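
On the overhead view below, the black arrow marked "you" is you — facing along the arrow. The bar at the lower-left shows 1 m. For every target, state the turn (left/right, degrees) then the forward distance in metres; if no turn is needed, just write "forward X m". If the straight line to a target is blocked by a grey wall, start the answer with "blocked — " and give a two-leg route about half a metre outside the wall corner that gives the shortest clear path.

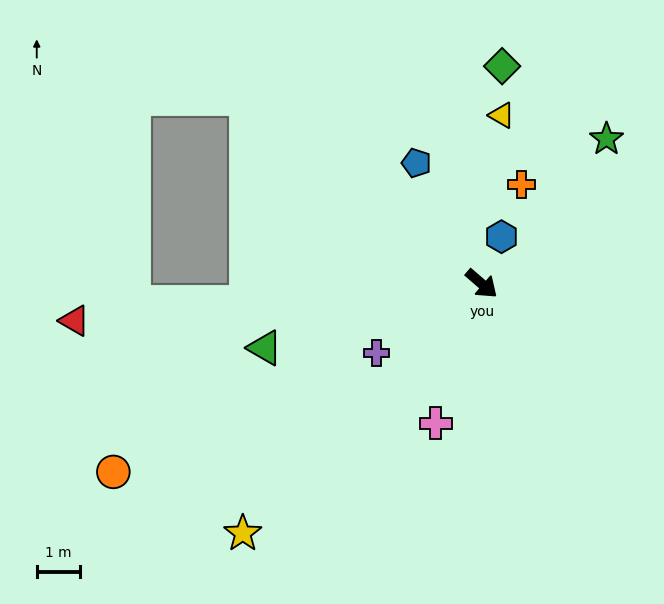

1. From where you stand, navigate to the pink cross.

turn right 67°, forward 3.4 m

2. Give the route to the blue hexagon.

turn left 108°, forward 1.2 m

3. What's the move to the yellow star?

turn right 93°, forward 8.1 m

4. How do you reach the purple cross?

turn right 106°, forward 2.9 m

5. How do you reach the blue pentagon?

turn left 159°, forward 3.2 m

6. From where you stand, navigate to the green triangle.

turn right 123°, forward 5.3 m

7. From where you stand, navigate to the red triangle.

turn right 134°, forward 9.5 m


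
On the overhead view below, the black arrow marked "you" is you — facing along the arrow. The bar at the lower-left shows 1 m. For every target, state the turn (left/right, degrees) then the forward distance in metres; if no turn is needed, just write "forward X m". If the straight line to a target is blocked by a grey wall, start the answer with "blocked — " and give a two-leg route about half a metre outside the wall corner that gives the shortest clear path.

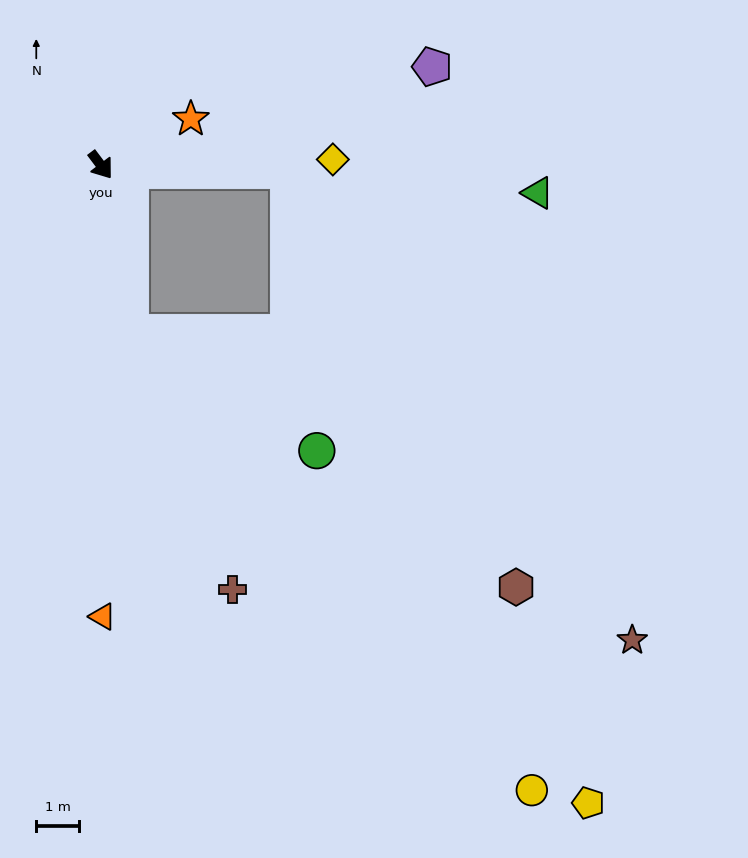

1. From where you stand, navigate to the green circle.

blocked — turn right 27°, forward 4.0 m, then turn left 47°, forward 5.2 m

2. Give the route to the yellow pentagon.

blocked — turn right 27°, forward 4.0 m, then turn left 34°, forward 15.4 m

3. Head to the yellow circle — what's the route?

blocked — turn right 27°, forward 4.0 m, then turn left 31°, forward 14.3 m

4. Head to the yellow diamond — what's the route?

turn left 54°, forward 5.4 m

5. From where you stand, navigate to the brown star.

blocked — turn left 51°, forward 4.4 m, then turn right 52°, forward 13.6 m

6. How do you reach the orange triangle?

turn right 37°, forward 10.6 m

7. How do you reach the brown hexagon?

blocked — turn left 51°, forward 4.4 m, then turn right 59°, forward 11.1 m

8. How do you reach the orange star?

turn left 80°, forward 2.4 m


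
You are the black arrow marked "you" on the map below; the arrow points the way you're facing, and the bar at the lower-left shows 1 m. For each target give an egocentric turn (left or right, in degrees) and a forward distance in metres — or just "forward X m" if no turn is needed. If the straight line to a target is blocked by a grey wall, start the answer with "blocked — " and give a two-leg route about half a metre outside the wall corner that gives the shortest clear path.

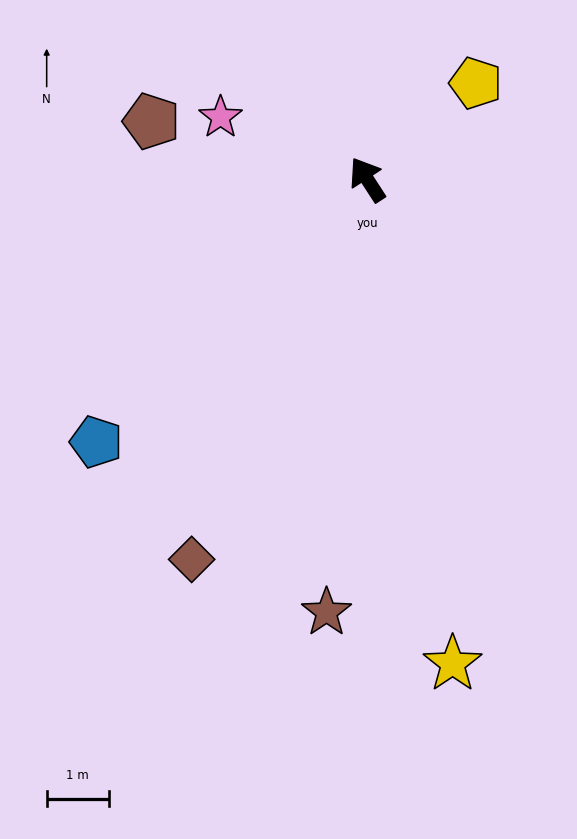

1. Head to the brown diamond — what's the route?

turn left 122°, forward 6.7 m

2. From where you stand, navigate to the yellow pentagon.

turn right 81°, forward 2.3 m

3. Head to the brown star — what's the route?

turn left 142°, forward 7.0 m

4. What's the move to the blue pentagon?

turn left 101°, forward 6.1 m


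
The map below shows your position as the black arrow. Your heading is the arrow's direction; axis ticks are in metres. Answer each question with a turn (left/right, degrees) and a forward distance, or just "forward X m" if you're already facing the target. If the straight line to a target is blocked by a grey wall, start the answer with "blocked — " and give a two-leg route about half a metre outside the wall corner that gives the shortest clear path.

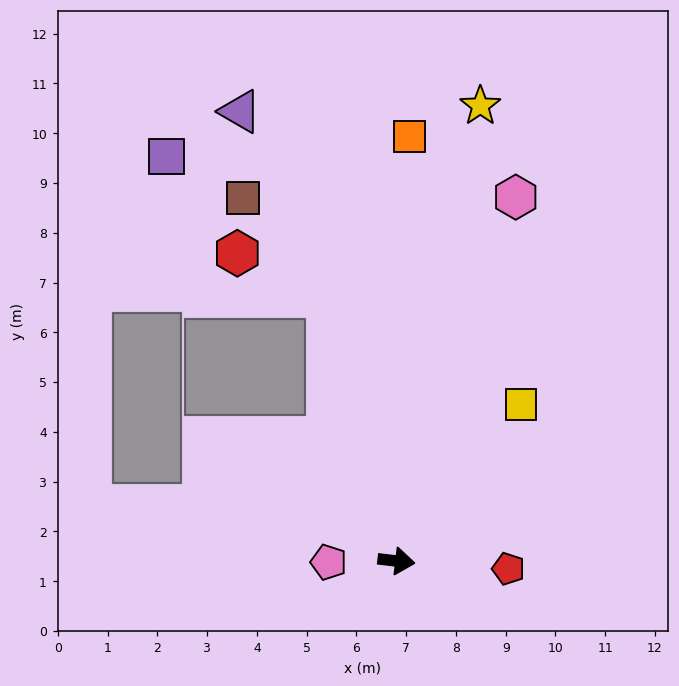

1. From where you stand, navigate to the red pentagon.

turn left 3°, forward 2.3 m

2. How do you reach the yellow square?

turn left 58°, forward 4.0 m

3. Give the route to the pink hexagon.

turn left 79°, forward 7.7 m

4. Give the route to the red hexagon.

blocked — turn left 111°, forward 5.5 m, then turn left 50°, forward 2.0 m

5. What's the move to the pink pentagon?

turn right 172°, forward 1.4 m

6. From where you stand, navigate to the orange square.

turn left 95°, forward 8.5 m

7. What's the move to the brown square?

blocked — turn left 111°, forward 5.5 m, then turn left 26°, forward 2.6 m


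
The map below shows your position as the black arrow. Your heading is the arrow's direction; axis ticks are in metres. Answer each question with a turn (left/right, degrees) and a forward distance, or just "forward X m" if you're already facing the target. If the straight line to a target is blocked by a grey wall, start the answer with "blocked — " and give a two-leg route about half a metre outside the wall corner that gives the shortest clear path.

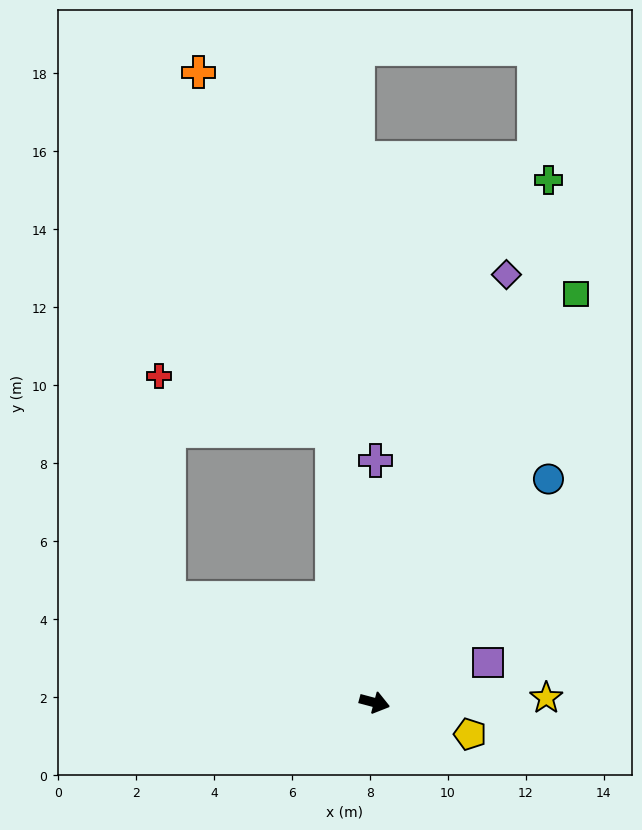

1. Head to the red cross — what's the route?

blocked — turn left 168°, forward 5.9 m, then turn right 61°, forward 5.7 m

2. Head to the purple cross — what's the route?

turn left 105°, forward 6.2 m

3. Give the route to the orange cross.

blocked — turn left 114°, forward 7.0 m, then turn left 11°, forward 9.8 m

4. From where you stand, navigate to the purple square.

turn left 34°, forward 3.1 m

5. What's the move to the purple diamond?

turn left 88°, forward 11.5 m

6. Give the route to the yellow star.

turn left 16°, forward 4.4 m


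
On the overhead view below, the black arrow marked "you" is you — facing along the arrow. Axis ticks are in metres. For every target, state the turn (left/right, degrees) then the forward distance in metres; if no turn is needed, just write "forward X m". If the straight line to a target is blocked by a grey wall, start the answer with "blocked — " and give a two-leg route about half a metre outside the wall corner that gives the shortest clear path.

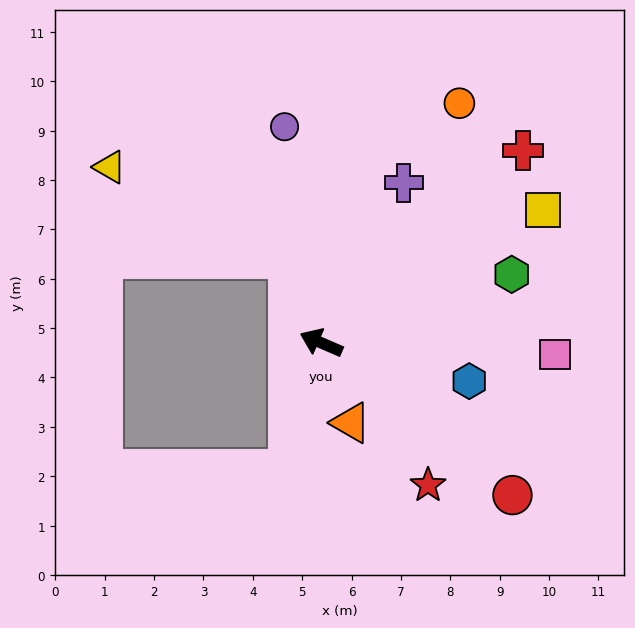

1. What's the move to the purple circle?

turn right 57°, forward 4.4 m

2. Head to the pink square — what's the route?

turn right 159°, forward 4.7 m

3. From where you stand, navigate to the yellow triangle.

blocked — turn right 46°, forward 1.8 m, then turn left 43°, forward 4.1 m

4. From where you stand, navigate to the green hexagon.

turn right 137°, forward 4.1 m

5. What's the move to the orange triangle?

turn left 134°, forward 1.7 m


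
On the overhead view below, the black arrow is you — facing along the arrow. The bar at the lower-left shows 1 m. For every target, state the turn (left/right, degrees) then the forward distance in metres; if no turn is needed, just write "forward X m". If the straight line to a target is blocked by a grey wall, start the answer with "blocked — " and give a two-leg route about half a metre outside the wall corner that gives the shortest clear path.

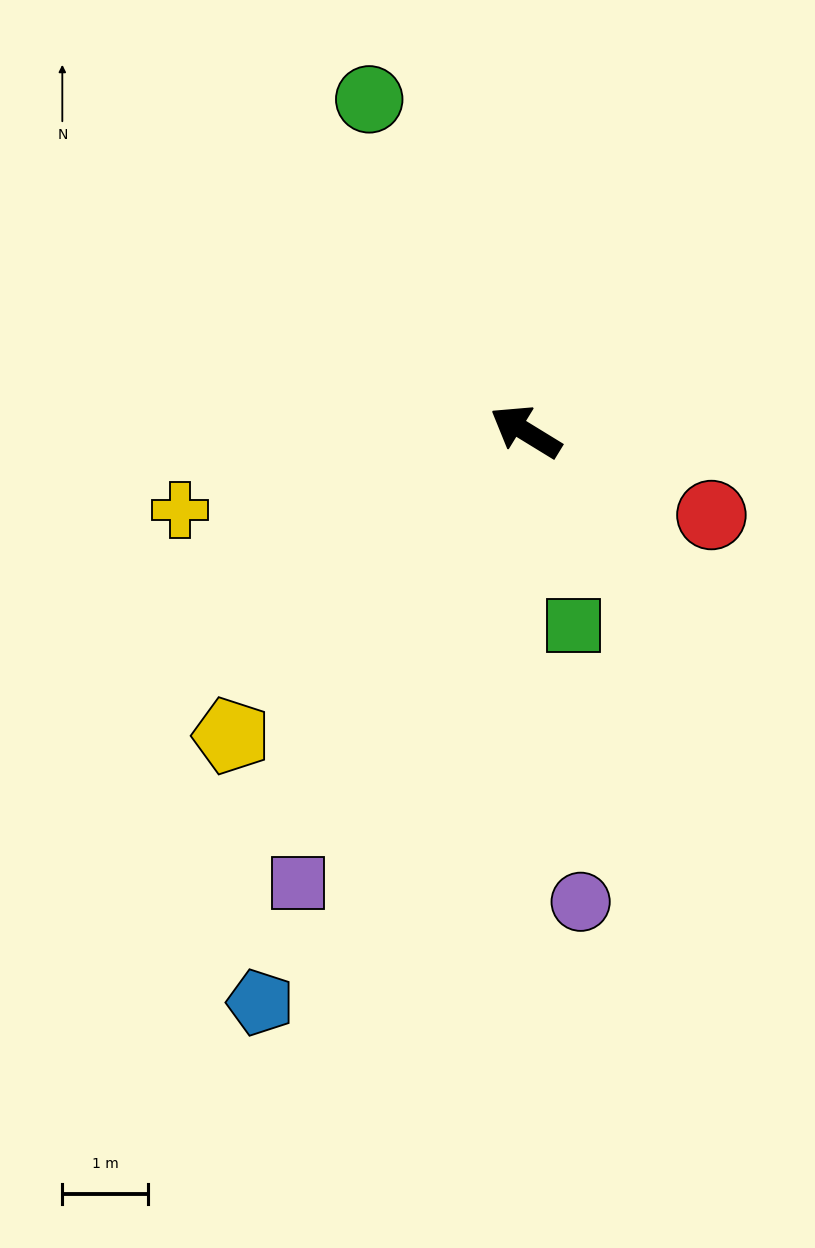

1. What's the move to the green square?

turn left 135°, forward 2.3 m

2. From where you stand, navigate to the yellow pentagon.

turn left 77°, forward 5.0 m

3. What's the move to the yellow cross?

turn left 44°, forward 4.2 m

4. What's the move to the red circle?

turn right 173°, forward 2.4 m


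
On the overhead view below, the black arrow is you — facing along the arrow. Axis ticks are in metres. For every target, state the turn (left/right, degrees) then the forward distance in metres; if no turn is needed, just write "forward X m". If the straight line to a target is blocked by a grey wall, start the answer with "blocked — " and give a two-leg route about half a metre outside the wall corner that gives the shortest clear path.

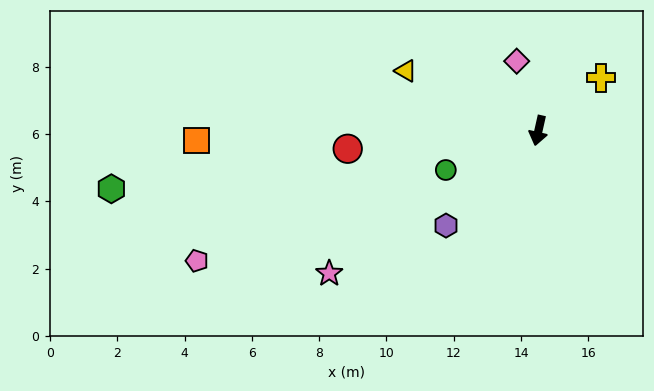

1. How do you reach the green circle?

turn right 54°, forward 3.0 m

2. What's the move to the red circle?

turn right 72°, forward 5.7 m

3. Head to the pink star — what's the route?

turn right 43°, forward 7.5 m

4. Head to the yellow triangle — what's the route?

turn right 102°, forward 4.3 m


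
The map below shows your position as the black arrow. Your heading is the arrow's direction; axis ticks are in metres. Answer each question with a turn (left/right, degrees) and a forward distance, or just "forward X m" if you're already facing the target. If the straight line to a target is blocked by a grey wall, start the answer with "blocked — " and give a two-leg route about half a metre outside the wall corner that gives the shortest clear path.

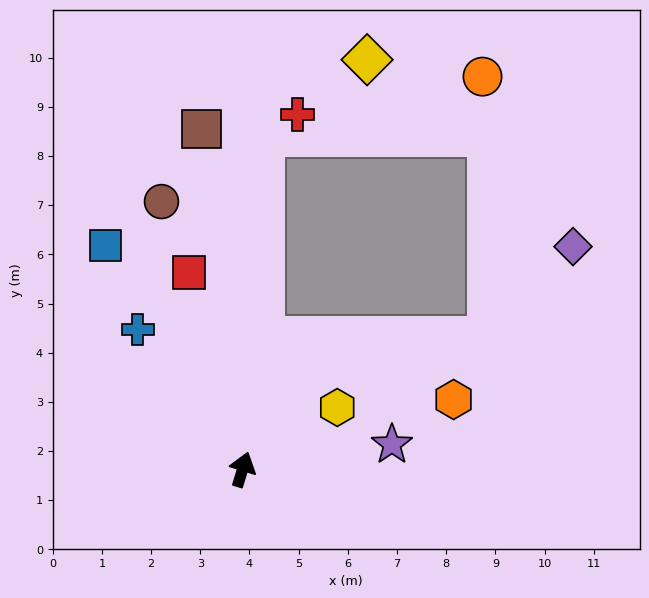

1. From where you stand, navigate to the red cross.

blocked — turn left 13°, forward 6.8 m, then turn right 53°, forward 0.8 m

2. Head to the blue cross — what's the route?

turn left 54°, forward 3.6 m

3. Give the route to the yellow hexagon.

turn right 40°, forward 2.3 m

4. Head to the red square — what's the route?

turn left 32°, forward 4.1 m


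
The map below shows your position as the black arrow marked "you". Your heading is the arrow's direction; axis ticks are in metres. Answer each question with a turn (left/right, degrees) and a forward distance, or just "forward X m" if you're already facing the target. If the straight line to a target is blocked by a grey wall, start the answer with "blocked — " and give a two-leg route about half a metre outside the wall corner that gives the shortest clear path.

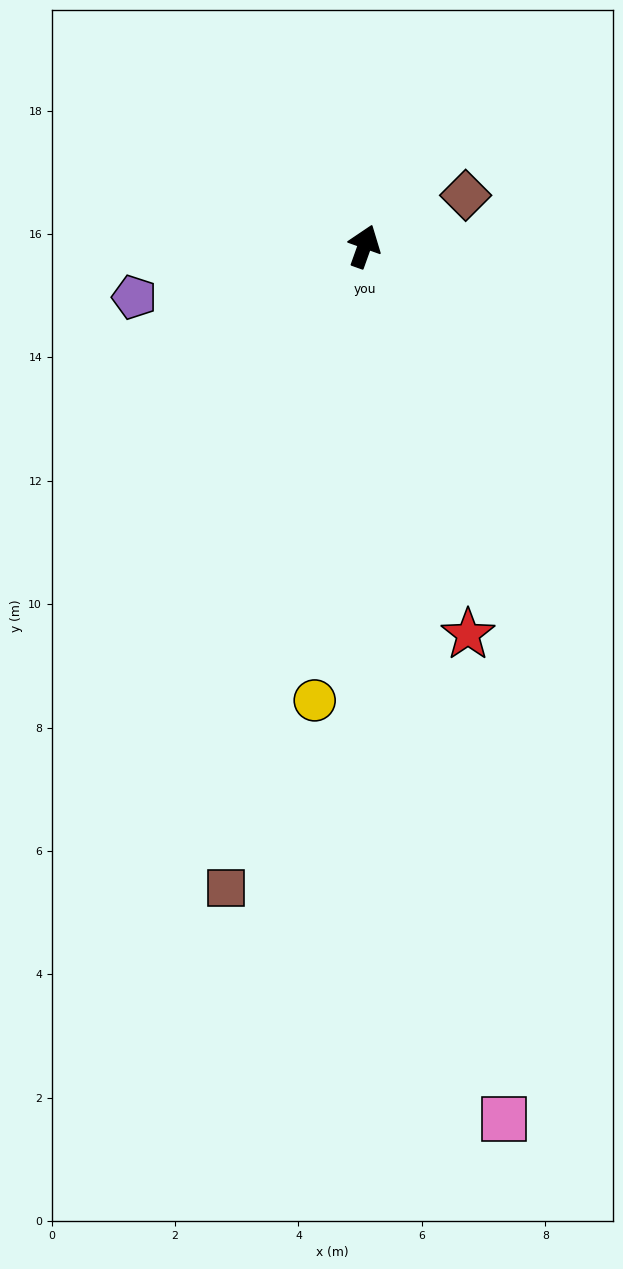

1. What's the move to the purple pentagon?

turn left 122°, forward 3.8 m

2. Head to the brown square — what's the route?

turn right 173°, forward 10.6 m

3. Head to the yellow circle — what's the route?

turn right 167°, forward 7.4 m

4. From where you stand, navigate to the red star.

turn right 145°, forward 6.5 m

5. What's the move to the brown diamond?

turn right 44°, forward 1.8 m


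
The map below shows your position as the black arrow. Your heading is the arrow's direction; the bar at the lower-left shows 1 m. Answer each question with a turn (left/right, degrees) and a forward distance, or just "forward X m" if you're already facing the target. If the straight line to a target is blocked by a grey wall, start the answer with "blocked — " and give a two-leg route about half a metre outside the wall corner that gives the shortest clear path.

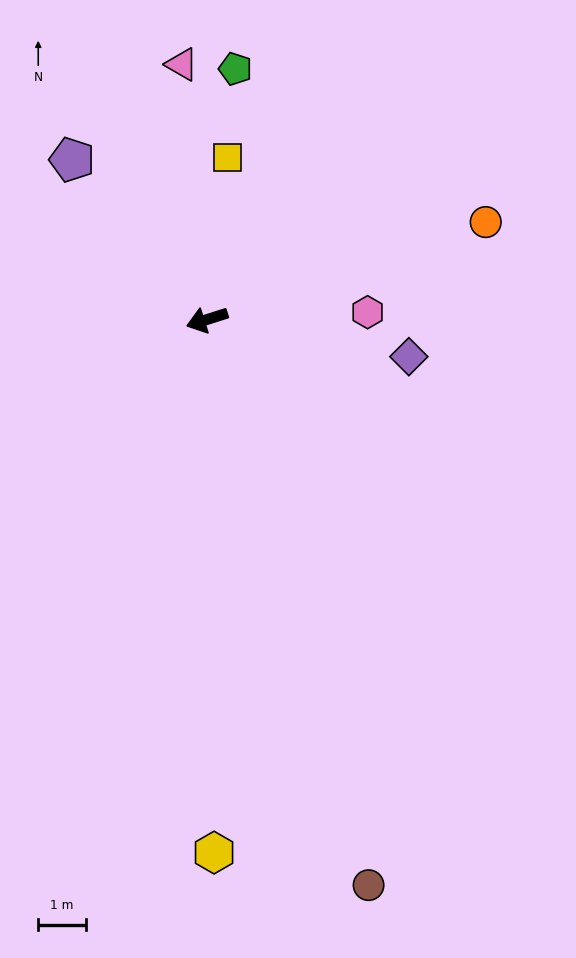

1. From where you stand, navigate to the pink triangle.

turn right 102°, forward 5.4 m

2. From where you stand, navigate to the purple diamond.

turn left 152°, forward 4.3 m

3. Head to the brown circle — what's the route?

turn left 88°, forward 12.4 m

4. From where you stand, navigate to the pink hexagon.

turn left 165°, forward 3.4 m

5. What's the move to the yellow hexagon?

turn left 73°, forward 11.2 m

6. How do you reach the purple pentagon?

turn right 67°, forward 4.4 m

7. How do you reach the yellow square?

turn right 115°, forward 3.4 m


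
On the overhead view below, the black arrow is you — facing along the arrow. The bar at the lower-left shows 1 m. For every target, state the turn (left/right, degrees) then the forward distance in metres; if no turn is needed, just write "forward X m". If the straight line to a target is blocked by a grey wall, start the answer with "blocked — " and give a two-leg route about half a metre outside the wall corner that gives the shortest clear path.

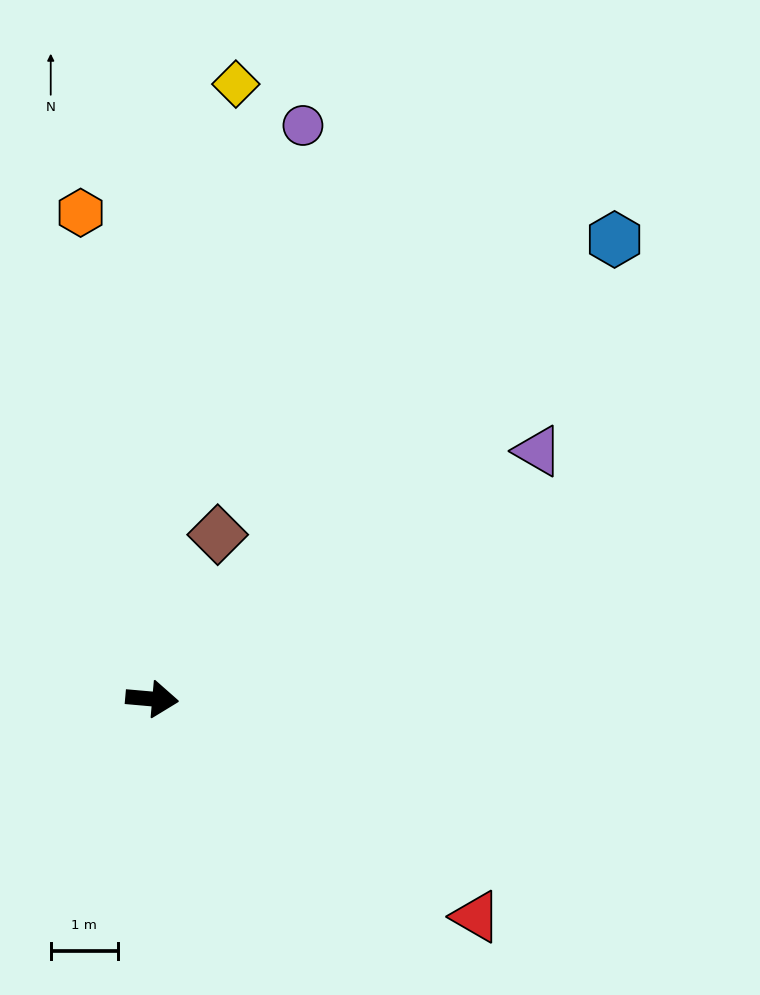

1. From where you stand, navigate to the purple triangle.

turn left 38°, forward 6.9 m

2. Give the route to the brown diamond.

turn left 73°, forward 2.6 m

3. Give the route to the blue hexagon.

turn left 50°, forward 9.8 m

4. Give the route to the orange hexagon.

turn left 103°, forward 7.4 m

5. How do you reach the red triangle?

turn right 29°, forward 5.8 m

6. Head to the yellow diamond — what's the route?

turn left 87°, forward 9.3 m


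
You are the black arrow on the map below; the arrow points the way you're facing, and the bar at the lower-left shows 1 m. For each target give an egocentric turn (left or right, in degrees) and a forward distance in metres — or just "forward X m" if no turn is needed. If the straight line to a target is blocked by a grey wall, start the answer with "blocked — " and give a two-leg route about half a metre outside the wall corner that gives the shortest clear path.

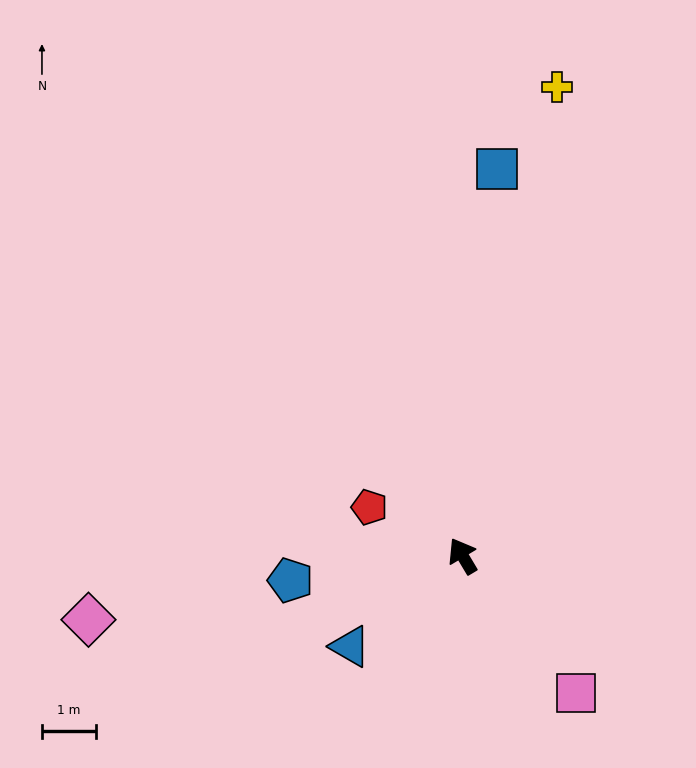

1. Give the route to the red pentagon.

turn left 32°, forward 2.0 m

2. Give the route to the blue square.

turn right 36°, forward 7.2 m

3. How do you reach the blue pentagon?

turn left 67°, forward 3.2 m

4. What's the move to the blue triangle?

turn left 98°, forward 2.7 m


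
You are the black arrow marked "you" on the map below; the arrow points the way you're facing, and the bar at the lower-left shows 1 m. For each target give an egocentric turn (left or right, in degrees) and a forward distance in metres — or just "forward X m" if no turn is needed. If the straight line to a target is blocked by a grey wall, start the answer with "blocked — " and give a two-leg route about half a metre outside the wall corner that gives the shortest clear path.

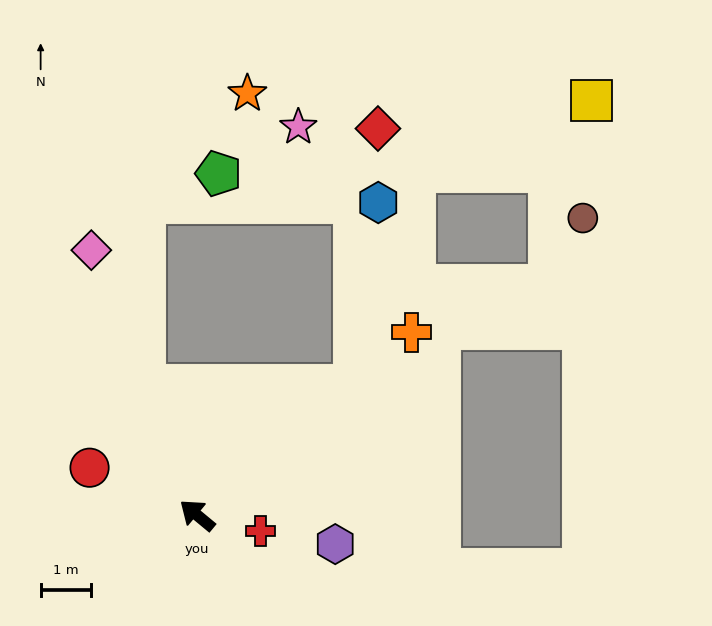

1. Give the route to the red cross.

turn right 154°, forward 1.3 m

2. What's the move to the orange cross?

turn right 100°, forward 5.6 m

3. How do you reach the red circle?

turn left 16°, forward 2.3 m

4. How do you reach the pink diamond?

turn right 29°, forward 5.7 m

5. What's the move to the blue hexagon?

blocked — turn right 101°, forward 4.1 m, then turn left 43°, forward 3.7 m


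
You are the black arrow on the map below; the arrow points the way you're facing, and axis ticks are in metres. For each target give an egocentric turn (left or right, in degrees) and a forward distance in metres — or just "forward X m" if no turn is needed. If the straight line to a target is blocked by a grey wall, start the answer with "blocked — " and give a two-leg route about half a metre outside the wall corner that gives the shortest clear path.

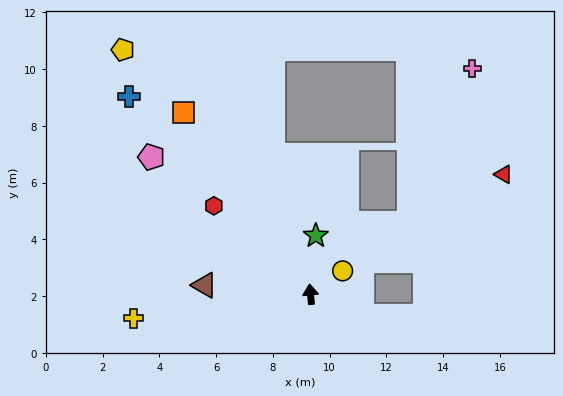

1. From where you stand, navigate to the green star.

turn right 11°, forward 2.1 m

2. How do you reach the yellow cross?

turn left 92°, forward 6.3 m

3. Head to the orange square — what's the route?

turn left 29°, forward 7.8 m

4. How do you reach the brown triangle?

turn left 80°, forward 3.7 m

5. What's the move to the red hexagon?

turn left 42°, forward 4.6 m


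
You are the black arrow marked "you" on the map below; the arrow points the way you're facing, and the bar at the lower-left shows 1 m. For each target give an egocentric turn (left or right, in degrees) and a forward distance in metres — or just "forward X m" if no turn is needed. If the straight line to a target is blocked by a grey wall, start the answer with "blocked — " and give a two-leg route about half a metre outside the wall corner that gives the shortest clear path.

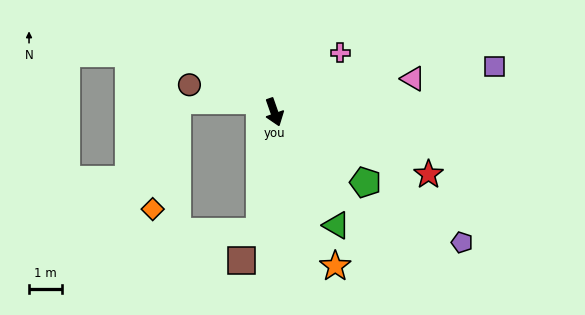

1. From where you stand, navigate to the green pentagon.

turn left 33°, forward 3.5 m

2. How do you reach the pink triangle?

turn left 84°, forward 4.4 m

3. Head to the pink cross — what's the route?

turn left 113°, forward 2.7 m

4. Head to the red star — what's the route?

turn left 49°, forward 5.1 m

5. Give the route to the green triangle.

turn left 9°, forward 3.9 m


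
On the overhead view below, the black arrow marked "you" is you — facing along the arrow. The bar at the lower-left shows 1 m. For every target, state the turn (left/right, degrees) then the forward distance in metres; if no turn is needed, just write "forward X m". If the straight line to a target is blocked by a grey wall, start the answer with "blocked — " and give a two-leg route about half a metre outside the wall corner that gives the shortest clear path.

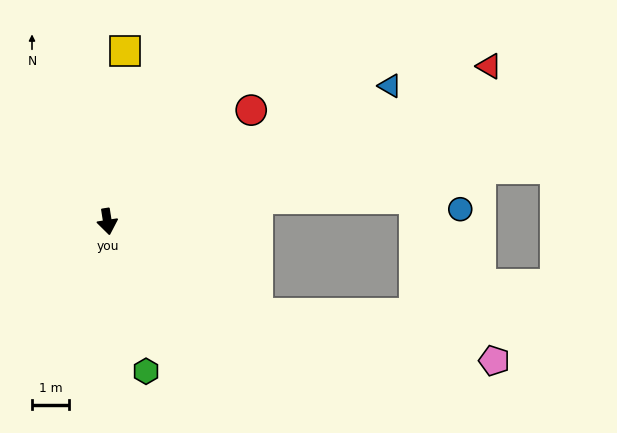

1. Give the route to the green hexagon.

turn left 6°, forward 4.2 m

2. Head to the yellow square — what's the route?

turn left 165°, forward 4.7 m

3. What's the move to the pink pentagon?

blocked — turn left 50°, forward 4.8 m, then turn left 20°, forward 6.5 m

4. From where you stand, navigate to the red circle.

turn left 119°, forward 4.9 m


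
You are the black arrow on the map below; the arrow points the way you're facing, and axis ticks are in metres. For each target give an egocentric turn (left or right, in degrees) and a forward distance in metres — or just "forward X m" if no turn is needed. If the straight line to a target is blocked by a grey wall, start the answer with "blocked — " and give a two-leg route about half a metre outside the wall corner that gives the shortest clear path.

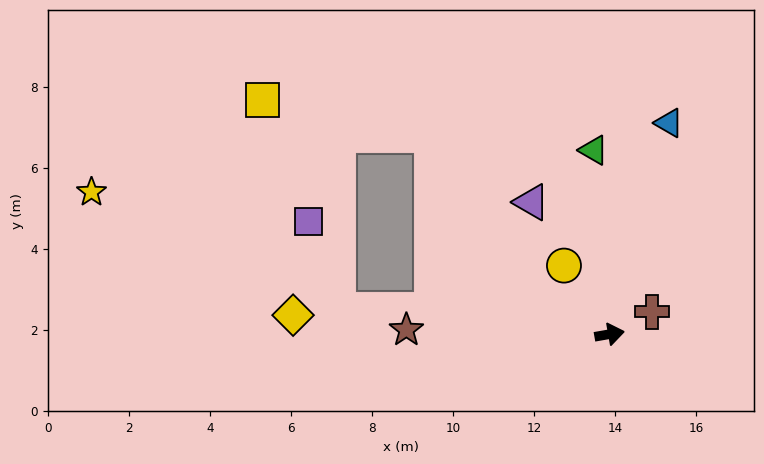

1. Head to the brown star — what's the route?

turn left 169°, forward 5.0 m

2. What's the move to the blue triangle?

turn left 64°, forward 5.4 m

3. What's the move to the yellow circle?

turn left 114°, forward 2.0 m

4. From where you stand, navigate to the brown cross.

turn left 18°, forward 1.2 m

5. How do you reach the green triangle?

turn left 85°, forward 4.6 m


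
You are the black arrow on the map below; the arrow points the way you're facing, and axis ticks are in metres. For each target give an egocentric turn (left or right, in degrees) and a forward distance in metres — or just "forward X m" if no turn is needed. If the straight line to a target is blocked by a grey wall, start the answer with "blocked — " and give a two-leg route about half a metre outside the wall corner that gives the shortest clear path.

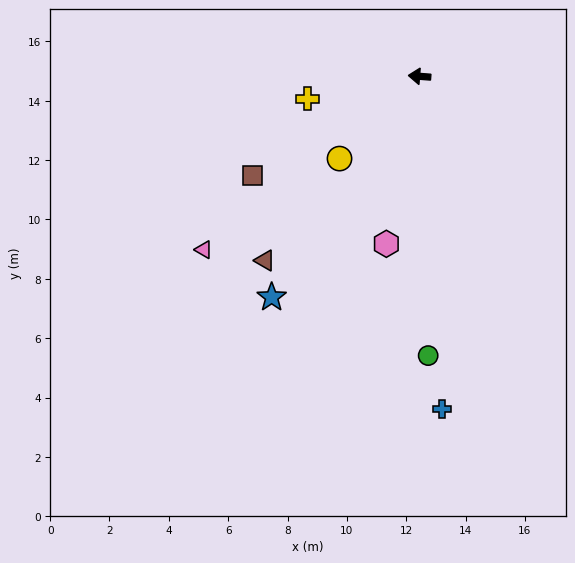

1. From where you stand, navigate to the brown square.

turn left 35°, forward 6.5 m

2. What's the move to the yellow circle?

turn left 50°, forward 3.9 m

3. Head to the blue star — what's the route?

turn left 61°, forward 9.0 m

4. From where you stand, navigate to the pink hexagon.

turn left 83°, forward 5.8 m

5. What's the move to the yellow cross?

turn left 16°, forward 3.9 m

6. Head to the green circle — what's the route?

turn left 96°, forward 9.4 m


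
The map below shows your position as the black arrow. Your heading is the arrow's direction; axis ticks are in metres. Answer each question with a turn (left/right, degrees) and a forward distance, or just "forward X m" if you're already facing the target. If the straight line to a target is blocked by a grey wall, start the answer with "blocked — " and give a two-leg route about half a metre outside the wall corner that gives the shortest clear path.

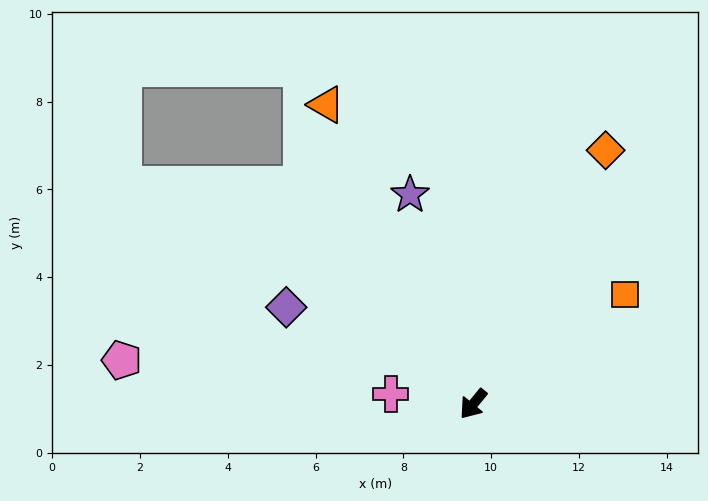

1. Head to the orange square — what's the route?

turn left 165°, forward 4.3 m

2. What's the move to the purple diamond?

turn right 78°, forward 4.8 m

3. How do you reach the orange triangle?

turn right 115°, forward 7.6 m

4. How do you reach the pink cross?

turn right 57°, forward 1.9 m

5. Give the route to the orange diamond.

turn right 168°, forward 6.5 m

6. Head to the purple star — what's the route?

turn right 124°, forward 5.0 m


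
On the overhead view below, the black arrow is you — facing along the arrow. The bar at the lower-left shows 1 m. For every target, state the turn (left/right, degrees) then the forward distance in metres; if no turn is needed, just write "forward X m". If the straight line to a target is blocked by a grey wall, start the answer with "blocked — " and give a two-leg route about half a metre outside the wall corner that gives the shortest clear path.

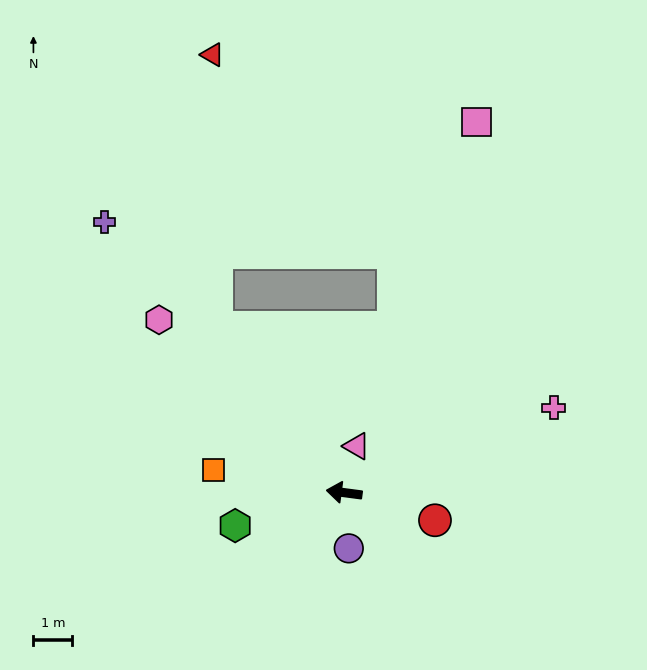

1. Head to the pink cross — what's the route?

turn right 150°, forward 5.8 m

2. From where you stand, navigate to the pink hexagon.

turn right 36°, forward 6.5 m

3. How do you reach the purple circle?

turn left 102°, forward 1.4 m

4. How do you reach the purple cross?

turn right 41°, forward 9.3 m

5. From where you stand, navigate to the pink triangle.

turn right 97°, forward 1.2 m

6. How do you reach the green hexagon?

turn left 24°, forward 2.9 m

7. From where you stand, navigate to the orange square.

turn right 2°, forward 3.4 m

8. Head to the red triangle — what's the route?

blocked — turn right 45°, forward 5.4 m, then turn right 37°, forward 7.0 m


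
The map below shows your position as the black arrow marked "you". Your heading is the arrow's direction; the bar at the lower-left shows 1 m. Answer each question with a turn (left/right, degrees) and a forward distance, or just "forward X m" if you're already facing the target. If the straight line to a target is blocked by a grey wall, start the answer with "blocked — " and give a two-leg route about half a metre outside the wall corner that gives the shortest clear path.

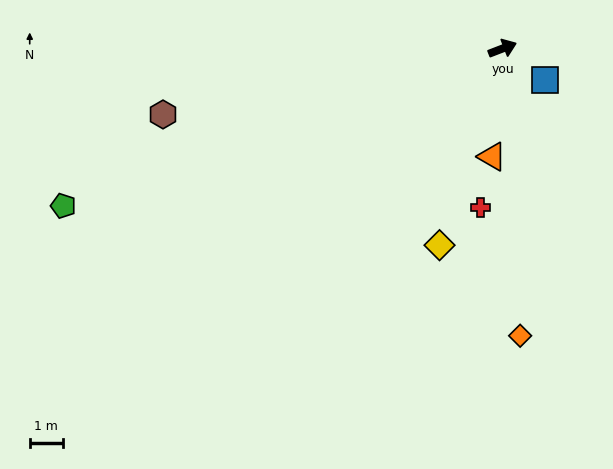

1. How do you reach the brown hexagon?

turn left 170°, forward 10.5 m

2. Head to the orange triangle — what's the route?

turn right 117°, forward 3.3 m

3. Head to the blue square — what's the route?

turn right 58°, forward 1.6 m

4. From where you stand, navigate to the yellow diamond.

turn right 129°, forward 6.3 m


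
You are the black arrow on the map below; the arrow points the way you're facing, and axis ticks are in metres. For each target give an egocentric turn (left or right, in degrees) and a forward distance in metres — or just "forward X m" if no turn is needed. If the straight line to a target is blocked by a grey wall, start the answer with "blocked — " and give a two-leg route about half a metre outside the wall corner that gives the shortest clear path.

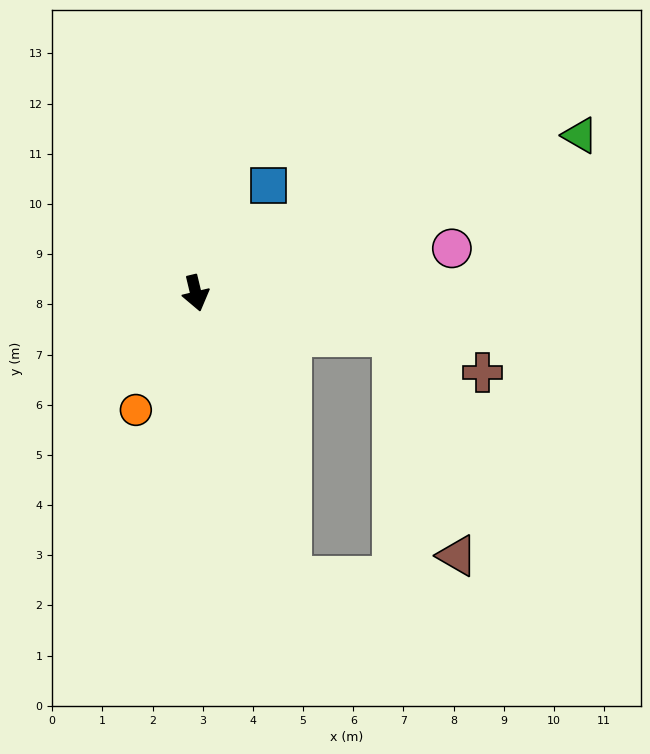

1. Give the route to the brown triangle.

blocked — turn left 64°, forward 4.0 m, then turn right 61°, forward 4.6 m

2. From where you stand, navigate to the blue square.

turn left 132°, forward 2.6 m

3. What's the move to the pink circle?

turn left 86°, forward 5.2 m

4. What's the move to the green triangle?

turn left 99°, forward 8.3 m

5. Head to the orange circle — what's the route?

turn right 41°, forward 2.6 m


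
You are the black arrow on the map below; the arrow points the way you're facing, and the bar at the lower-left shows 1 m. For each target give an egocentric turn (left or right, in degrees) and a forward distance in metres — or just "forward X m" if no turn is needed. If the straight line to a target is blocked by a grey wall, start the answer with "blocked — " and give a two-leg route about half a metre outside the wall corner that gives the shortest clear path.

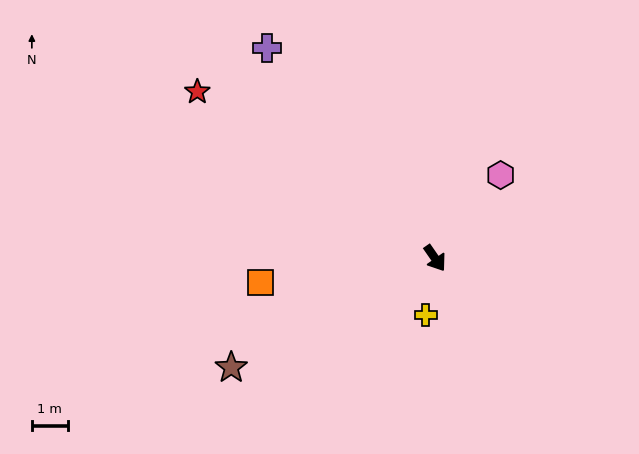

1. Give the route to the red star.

turn right 160°, forward 8.1 m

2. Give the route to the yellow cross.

turn right 44°, forward 1.6 m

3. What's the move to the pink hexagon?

turn left 107°, forward 2.9 m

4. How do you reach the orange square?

turn right 117°, forward 4.9 m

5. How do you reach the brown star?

turn right 97°, forward 6.4 m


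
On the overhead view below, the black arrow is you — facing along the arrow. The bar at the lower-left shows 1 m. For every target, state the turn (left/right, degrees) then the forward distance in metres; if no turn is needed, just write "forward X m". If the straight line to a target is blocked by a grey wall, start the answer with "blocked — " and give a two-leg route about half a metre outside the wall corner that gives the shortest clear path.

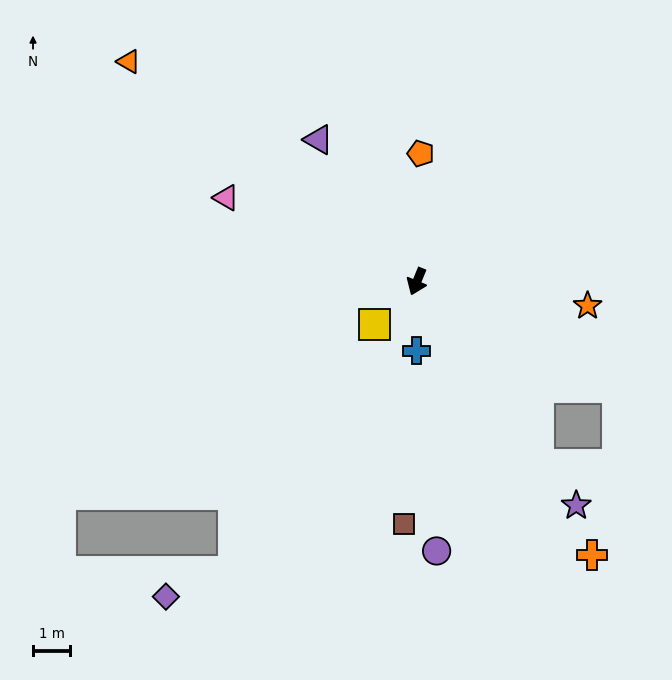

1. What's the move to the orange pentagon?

turn right 159°, forward 3.5 m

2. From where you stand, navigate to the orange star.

turn left 104°, forward 4.7 m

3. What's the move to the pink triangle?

turn right 91°, forward 5.6 m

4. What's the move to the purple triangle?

turn right 123°, forward 4.7 m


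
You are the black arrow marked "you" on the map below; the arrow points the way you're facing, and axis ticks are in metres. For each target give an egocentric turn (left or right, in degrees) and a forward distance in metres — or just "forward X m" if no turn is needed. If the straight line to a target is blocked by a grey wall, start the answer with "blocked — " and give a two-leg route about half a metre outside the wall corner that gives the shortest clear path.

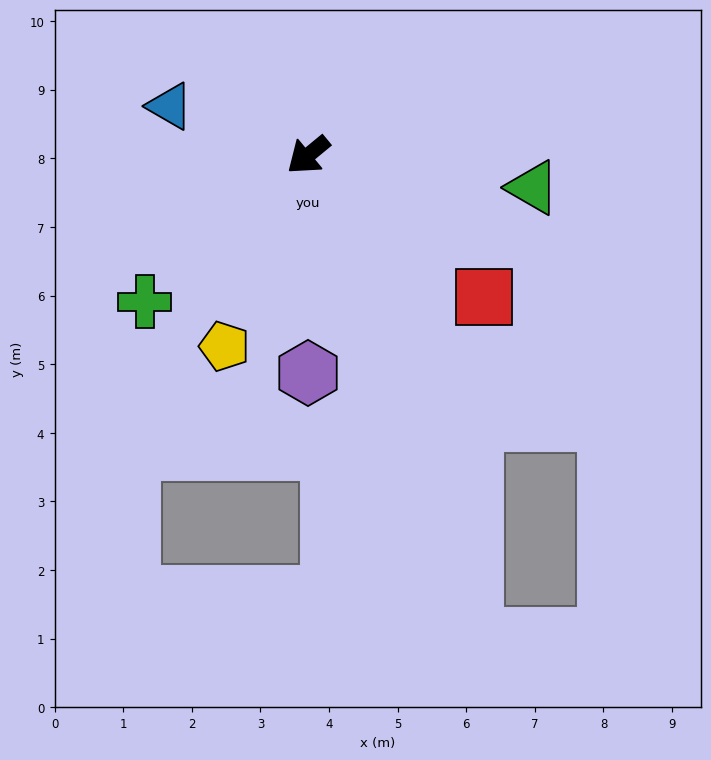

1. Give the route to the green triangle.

turn left 132°, forward 3.3 m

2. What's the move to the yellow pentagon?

turn left 27°, forward 3.0 m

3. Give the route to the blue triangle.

turn right 59°, forward 2.1 m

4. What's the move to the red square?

turn left 102°, forward 3.3 m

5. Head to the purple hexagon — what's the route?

turn left 50°, forward 3.2 m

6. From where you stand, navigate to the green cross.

turn left 2°, forward 3.2 m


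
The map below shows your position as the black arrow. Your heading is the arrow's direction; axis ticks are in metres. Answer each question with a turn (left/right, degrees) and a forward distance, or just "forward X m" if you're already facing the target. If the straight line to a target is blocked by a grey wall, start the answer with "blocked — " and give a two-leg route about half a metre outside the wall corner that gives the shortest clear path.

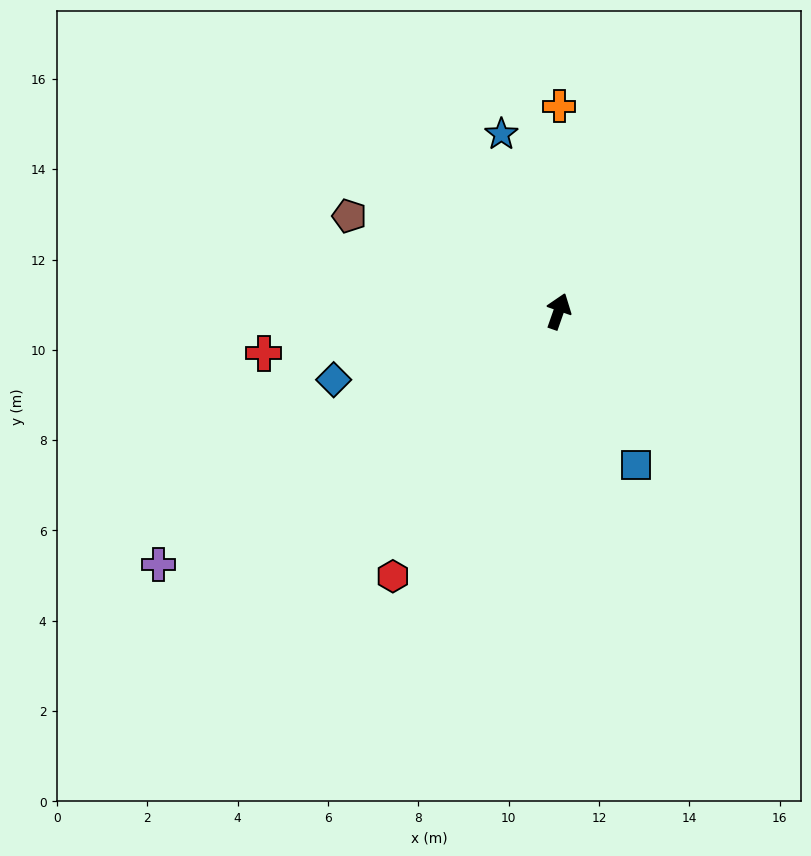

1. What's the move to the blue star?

turn left 37°, forward 4.1 m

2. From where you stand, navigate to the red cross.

turn left 117°, forward 6.6 m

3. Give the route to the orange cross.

turn left 19°, forward 4.5 m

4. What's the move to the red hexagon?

turn left 167°, forward 6.9 m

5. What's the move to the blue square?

turn right 134°, forward 3.8 m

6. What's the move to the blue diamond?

turn left 126°, forward 5.2 m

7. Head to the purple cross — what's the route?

turn left 142°, forward 10.5 m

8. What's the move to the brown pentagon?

turn left 85°, forward 5.1 m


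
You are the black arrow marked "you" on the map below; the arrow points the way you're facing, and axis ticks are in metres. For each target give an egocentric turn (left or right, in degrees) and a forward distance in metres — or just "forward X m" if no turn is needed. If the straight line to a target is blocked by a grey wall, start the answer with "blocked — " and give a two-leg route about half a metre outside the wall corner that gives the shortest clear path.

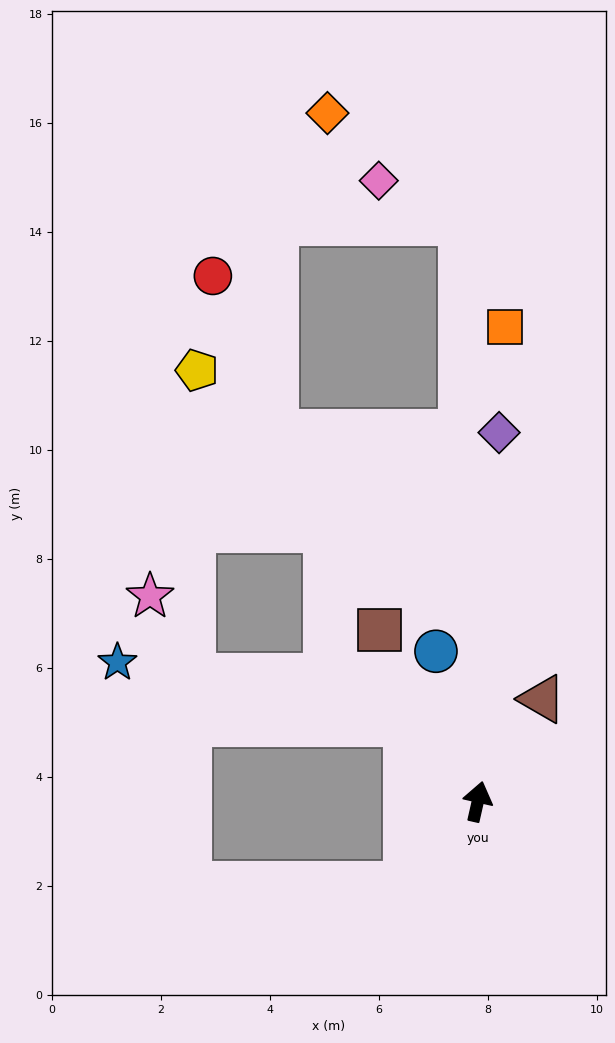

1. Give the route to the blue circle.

turn left 28°, forward 2.9 m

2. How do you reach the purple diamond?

turn left 9°, forward 6.8 m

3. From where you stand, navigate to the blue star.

blocked — turn left 55°, forward 1.9 m, then turn left 36°, forward 5.4 m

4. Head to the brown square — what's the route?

turn left 43°, forward 3.6 m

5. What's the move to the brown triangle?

turn right 19°, forward 2.2 m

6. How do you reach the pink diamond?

blocked — turn left 14°, forward 10.6 m, then turn left 62°, forward 1.7 m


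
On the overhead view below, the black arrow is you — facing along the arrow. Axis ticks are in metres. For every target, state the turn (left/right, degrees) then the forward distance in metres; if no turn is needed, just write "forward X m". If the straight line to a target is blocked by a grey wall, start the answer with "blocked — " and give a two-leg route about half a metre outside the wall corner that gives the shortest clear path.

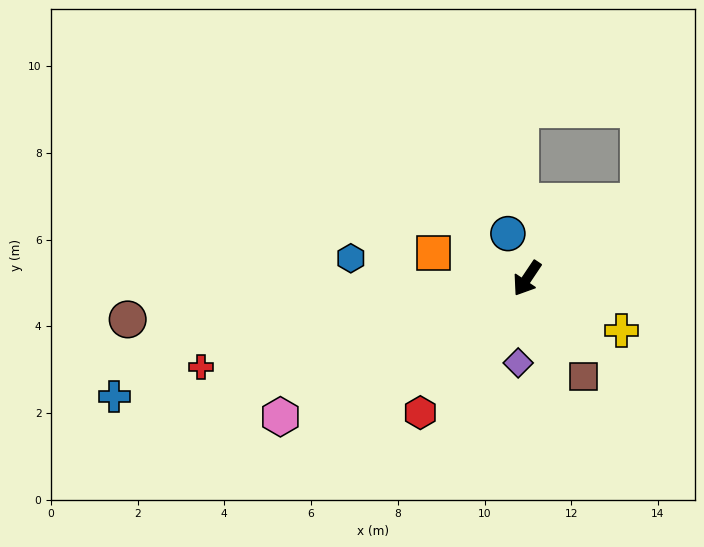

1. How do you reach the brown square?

turn left 64°, forward 2.6 m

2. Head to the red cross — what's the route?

turn right 41°, forward 7.8 m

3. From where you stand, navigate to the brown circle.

turn right 50°, forward 9.3 m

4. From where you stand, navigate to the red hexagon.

turn right 5°, forward 4.0 m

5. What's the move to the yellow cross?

turn left 95°, forward 2.5 m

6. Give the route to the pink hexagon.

turn right 27°, forward 6.5 m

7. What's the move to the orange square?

turn right 71°, forward 2.2 m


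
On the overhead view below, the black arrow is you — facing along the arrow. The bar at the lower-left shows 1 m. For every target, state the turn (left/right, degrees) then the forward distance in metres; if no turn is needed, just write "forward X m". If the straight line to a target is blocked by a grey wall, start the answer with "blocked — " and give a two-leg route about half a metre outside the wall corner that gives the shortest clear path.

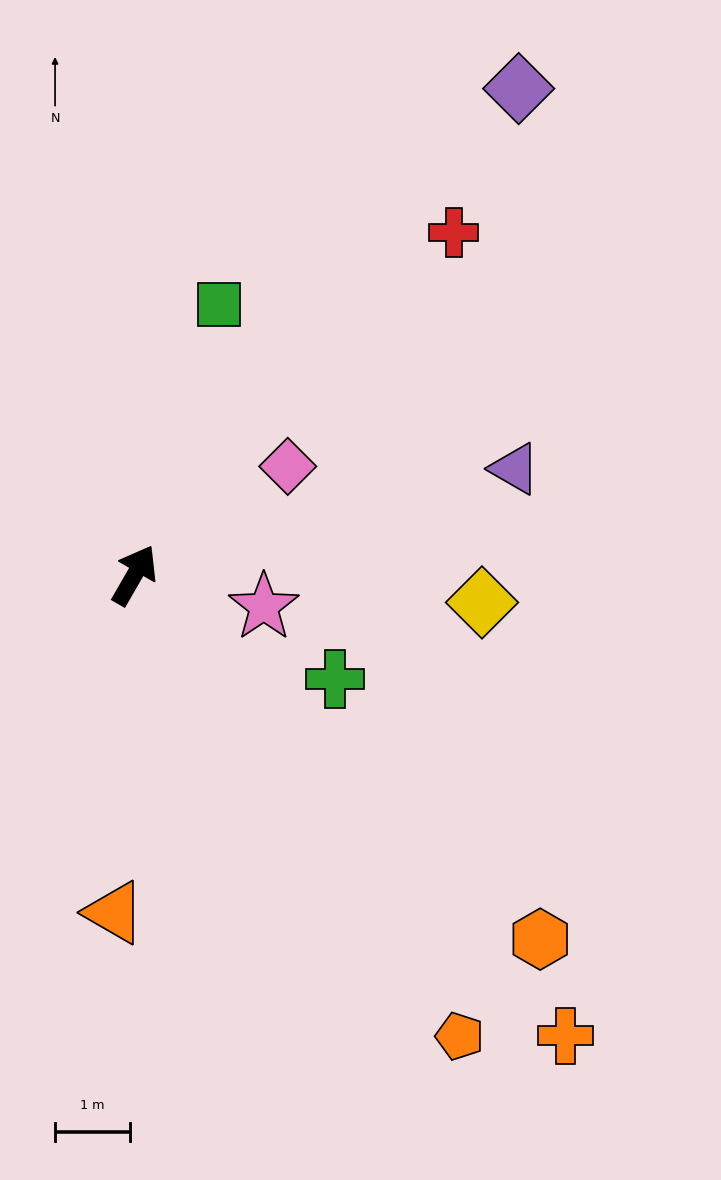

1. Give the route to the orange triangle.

turn right 153°, forward 4.5 m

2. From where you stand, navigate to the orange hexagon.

turn right 102°, forward 7.3 m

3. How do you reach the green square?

turn left 13°, forward 3.8 m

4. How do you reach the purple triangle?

turn right 44°, forward 5.3 m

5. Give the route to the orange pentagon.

turn right 115°, forward 7.5 m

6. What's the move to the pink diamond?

turn right 25°, forward 2.5 m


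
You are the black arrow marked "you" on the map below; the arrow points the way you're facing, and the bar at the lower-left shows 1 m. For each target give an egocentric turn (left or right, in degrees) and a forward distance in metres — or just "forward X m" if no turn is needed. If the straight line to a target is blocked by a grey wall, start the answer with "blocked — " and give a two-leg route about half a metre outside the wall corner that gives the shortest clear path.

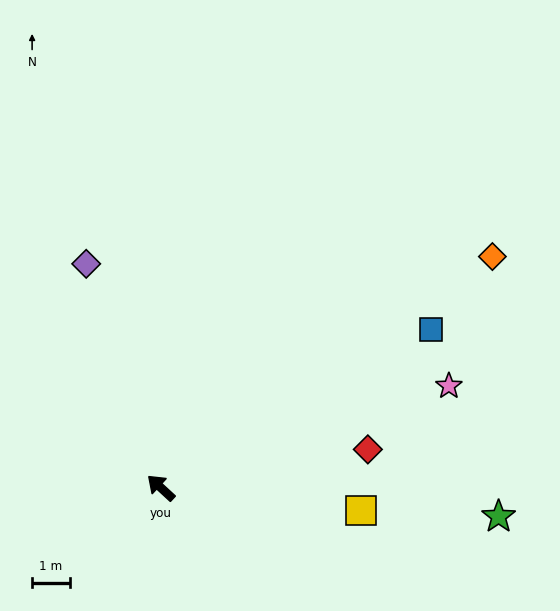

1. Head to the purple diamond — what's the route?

turn right 29°, forward 6.3 m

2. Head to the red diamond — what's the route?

turn right 127°, forward 5.6 m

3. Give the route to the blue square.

turn right 107°, forward 8.3 m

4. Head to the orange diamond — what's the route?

turn right 102°, forward 10.8 m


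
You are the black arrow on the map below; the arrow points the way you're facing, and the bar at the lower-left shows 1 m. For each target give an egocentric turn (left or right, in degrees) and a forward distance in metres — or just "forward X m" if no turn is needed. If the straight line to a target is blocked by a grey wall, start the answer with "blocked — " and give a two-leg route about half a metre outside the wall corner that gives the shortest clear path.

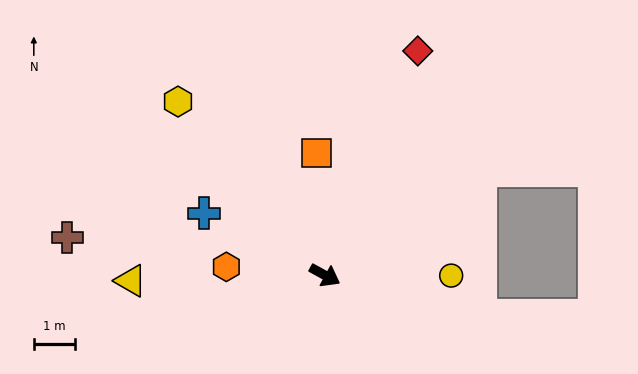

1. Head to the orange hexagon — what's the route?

turn right 156°, forward 2.4 m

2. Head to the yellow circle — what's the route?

turn left 29°, forward 3.1 m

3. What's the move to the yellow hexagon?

turn left 159°, forward 5.6 m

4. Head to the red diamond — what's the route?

turn left 96°, forward 5.9 m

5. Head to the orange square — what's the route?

turn left 123°, forward 3.0 m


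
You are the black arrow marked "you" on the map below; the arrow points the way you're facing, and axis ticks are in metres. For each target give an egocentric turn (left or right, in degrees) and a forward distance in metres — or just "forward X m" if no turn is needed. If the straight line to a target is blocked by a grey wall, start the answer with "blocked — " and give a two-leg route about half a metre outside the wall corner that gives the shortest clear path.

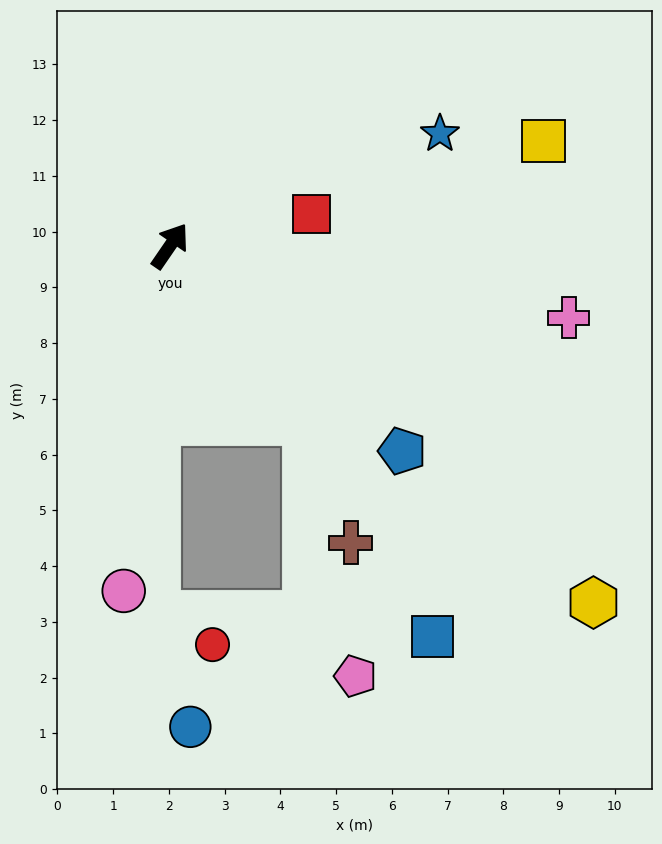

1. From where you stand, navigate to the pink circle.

turn right 153°, forward 6.2 m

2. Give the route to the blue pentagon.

turn right 97°, forward 5.6 m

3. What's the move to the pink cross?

turn right 66°, forward 7.3 m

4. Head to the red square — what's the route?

turn right 43°, forward 2.6 m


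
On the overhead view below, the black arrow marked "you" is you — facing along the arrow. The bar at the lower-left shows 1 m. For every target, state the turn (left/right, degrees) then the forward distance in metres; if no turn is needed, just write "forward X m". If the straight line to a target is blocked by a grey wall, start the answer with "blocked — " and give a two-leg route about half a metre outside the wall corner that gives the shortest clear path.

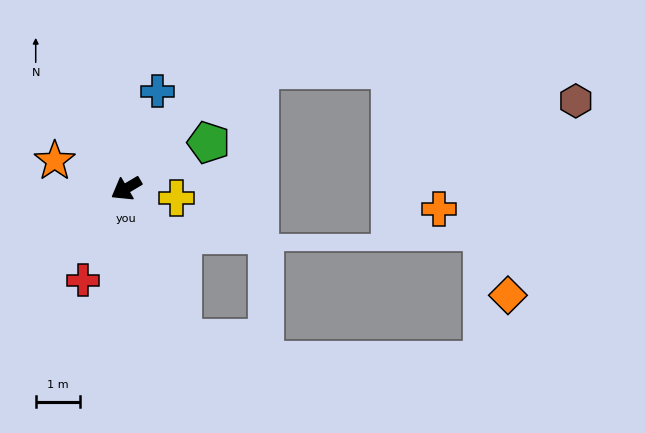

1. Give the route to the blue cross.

turn right 138°, forward 2.3 m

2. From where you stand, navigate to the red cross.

turn left 34°, forward 2.3 m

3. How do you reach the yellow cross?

turn left 138°, forward 1.2 m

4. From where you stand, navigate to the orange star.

turn right 52°, forward 1.7 m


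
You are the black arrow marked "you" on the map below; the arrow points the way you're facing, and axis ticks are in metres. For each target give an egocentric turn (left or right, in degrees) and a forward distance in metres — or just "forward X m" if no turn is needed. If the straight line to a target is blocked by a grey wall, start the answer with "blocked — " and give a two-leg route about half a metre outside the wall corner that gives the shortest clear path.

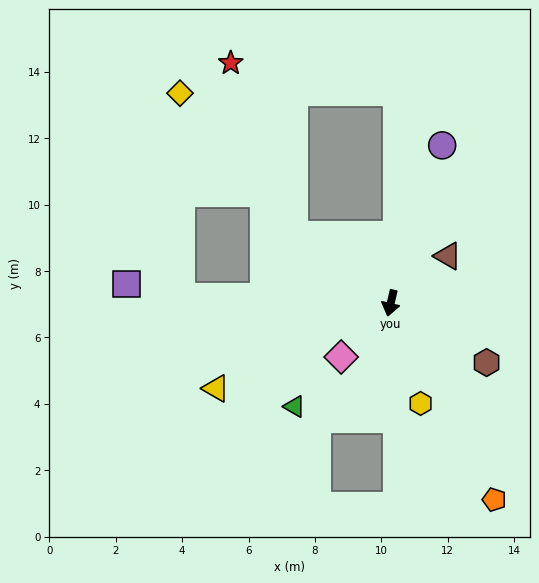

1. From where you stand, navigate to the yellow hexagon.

turn left 30°, forward 3.2 m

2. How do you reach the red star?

blocked — turn right 112°, forward 3.6 m, then turn right 35°, forward 5.5 m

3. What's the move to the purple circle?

turn left 175°, forward 5.0 m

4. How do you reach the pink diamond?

turn right 30°, forward 2.2 m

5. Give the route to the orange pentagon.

turn left 41°, forward 6.7 m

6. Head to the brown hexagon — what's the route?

turn left 71°, forward 3.4 m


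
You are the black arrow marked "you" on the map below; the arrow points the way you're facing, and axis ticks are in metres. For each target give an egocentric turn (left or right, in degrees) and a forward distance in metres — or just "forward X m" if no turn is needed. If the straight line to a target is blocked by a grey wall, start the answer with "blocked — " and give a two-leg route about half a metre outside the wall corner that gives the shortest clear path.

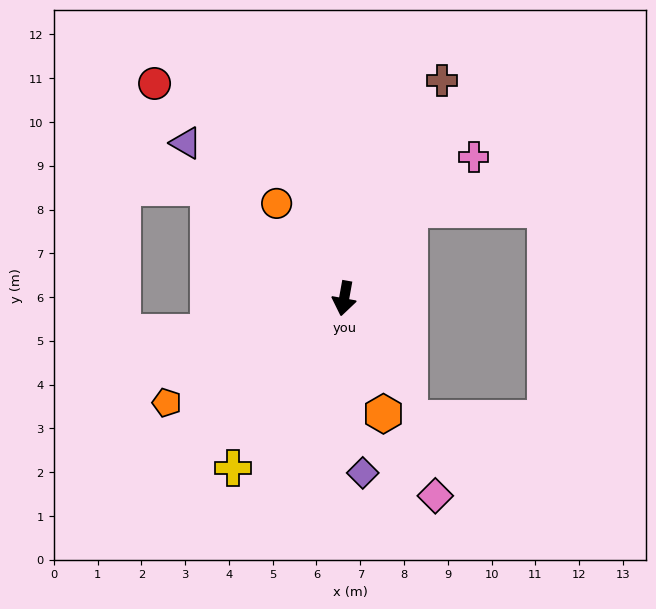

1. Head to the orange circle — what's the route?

turn right 134°, forward 2.7 m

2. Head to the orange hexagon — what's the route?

turn left 29°, forward 2.8 m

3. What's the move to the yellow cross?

turn right 23°, forward 4.6 m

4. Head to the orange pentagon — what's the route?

turn right 49°, forward 4.7 m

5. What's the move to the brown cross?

turn left 166°, forward 5.5 m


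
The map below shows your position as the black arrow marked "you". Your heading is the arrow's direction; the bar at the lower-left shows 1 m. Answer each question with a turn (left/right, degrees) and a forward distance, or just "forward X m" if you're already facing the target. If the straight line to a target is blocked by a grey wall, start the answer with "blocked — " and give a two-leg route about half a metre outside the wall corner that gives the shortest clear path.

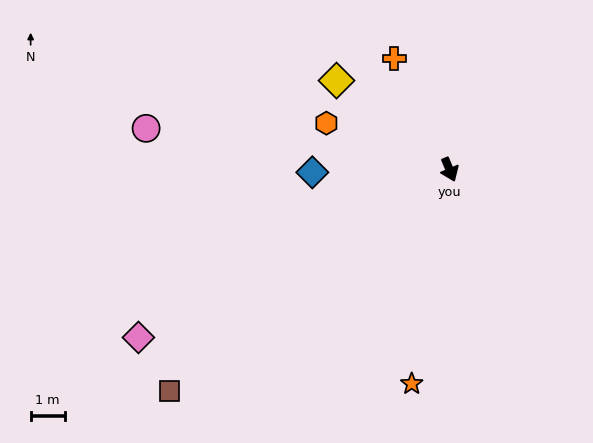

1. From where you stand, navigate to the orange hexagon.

turn right 133°, forward 3.9 m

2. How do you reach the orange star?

turn right 33°, forward 6.4 m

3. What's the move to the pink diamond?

turn right 84°, forward 10.4 m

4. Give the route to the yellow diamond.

turn right 151°, forward 4.2 m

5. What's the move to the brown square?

turn right 74°, forward 10.5 m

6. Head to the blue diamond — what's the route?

turn right 112°, forward 4.0 m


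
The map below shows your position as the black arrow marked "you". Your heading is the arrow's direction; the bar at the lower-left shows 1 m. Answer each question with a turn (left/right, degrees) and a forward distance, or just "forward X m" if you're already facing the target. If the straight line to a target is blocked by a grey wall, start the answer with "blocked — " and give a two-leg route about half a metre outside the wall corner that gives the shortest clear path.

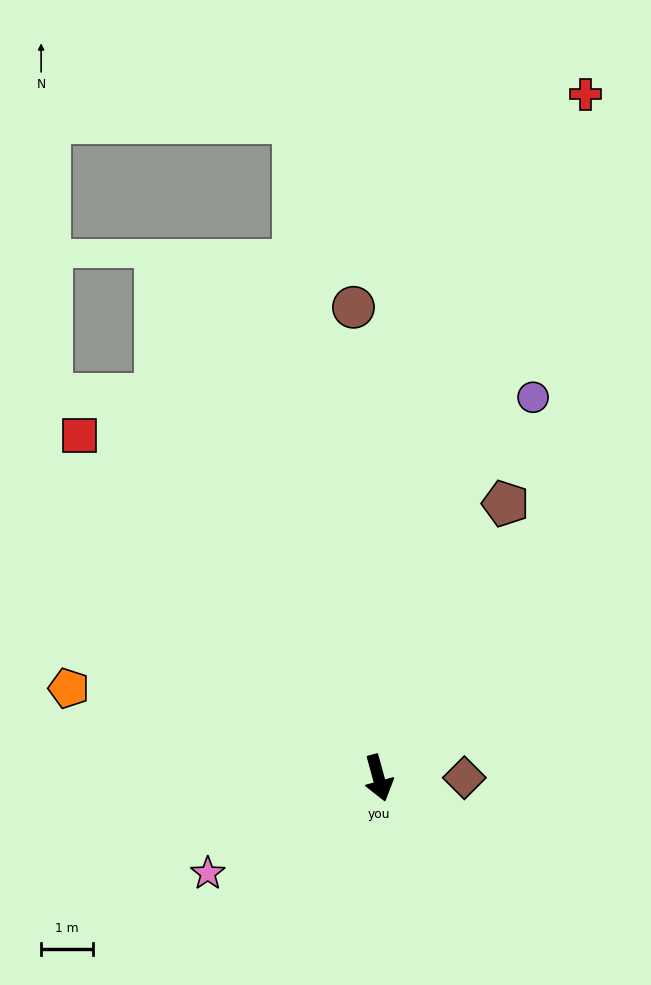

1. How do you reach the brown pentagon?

turn left 140°, forward 5.8 m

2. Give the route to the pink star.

turn right 76°, forward 3.8 m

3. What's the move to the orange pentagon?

turn right 122°, forward 6.2 m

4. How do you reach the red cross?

turn left 148°, forward 13.7 m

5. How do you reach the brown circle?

turn left 168°, forward 9.0 m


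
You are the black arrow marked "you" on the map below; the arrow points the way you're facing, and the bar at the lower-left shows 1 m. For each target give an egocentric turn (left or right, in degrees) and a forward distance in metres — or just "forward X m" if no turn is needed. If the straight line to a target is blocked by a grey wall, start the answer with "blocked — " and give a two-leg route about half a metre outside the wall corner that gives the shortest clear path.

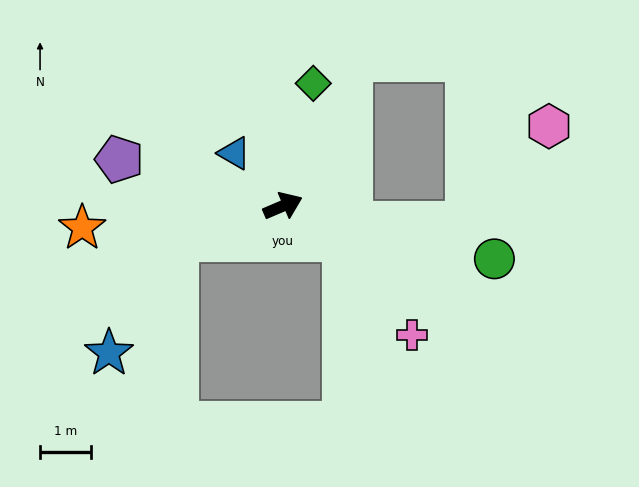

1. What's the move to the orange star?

turn left 163°, forward 4.0 m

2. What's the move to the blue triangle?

turn left 110°, forward 1.4 m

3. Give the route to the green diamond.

turn left 53°, forward 2.5 m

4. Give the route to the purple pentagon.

turn left 141°, forward 3.4 m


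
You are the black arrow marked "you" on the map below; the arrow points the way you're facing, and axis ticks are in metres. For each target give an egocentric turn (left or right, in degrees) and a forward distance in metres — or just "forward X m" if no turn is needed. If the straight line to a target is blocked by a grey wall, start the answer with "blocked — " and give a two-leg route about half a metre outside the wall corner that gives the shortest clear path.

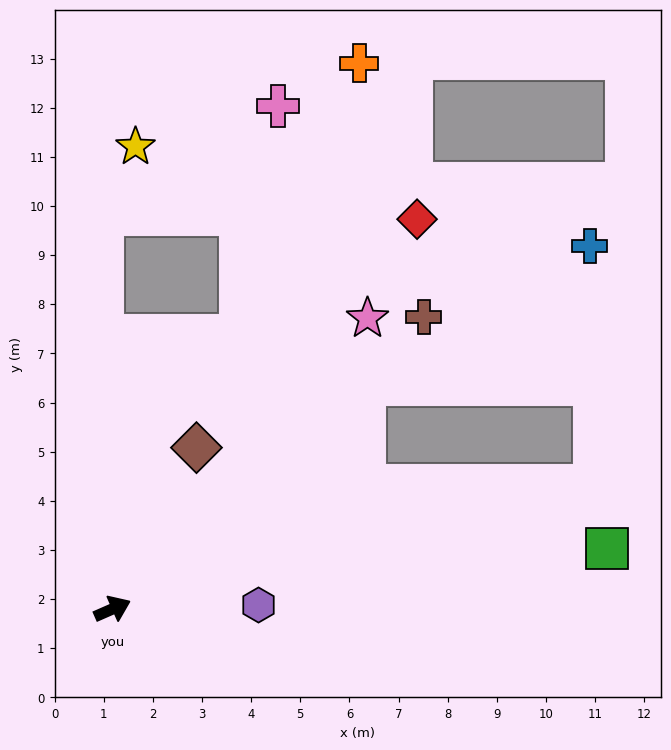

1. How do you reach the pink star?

turn left 25°, forward 7.9 m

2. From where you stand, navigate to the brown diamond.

turn left 39°, forward 3.7 m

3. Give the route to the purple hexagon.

turn right 22°, forward 3.0 m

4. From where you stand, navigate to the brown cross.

turn left 20°, forward 8.7 m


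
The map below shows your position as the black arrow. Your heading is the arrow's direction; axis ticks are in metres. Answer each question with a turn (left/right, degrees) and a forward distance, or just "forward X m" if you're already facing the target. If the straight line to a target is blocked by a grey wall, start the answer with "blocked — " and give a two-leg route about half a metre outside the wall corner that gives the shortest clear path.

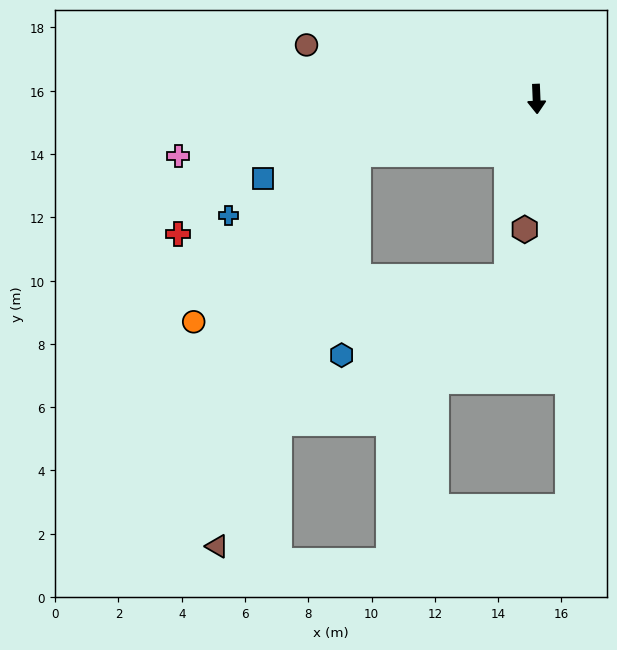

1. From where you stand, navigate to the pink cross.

turn right 83°, forward 11.5 m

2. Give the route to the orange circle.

blocked — turn right 75°, forward 5.9 m, then turn left 28°, forward 7.4 m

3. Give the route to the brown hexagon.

turn right 8°, forward 4.1 m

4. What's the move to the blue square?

turn right 76°, forward 9.0 m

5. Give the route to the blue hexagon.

blocked — turn right 75°, forward 5.9 m, then turn left 68°, forward 6.4 m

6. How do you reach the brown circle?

turn right 106°, forward 7.5 m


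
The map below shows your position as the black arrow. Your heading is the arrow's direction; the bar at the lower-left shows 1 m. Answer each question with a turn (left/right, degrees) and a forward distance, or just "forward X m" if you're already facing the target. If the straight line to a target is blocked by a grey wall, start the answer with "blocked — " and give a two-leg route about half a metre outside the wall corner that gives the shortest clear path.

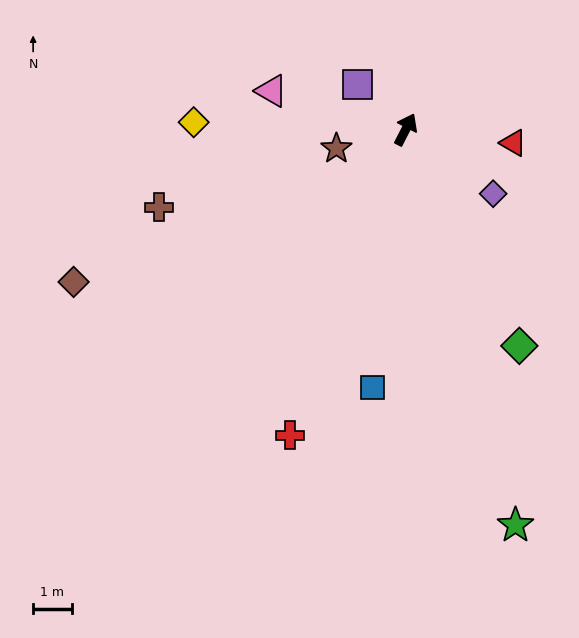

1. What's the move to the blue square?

turn right 160°, forward 6.8 m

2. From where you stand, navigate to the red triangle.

turn right 70°, forward 2.8 m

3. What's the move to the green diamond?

turn right 125°, forward 6.4 m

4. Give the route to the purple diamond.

turn right 99°, forward 2.8 m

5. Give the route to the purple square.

turn left 74°, forward 1.7 m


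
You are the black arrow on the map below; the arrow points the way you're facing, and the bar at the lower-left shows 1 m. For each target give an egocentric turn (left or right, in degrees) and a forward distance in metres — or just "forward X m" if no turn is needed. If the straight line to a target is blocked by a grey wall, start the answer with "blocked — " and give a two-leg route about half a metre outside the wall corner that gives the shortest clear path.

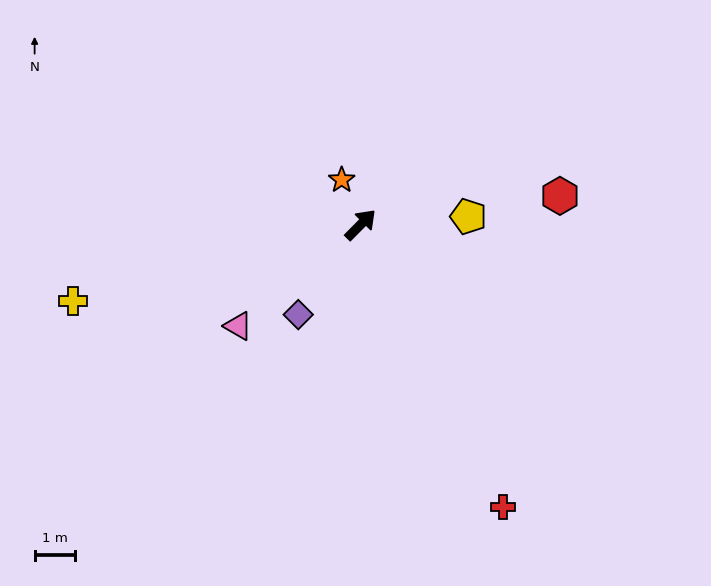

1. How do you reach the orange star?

turn left 68°, forward 1.2 m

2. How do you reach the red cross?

turn right 109°, forward 7.9 m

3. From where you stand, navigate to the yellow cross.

turn left 150°, forward 7.5 m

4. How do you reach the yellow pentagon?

turn right 41°, forward 2.7 m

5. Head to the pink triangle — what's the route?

turn left 174°, forward 4.0 m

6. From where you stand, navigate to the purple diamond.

turn right 170°, forward 2.7 m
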